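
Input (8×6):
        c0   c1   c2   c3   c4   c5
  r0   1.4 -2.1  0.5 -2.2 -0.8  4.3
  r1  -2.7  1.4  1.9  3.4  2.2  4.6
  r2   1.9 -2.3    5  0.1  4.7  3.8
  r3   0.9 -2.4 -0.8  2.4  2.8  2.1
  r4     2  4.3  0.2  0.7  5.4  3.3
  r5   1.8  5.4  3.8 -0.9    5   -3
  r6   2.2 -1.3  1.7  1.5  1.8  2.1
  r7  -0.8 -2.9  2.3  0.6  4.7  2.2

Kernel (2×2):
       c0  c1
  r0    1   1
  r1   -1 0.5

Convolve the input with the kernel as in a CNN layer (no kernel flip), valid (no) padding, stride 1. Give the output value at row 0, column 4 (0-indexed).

The receptive field on the input at this output position is [-0.8 4.3 / 2.2 4.6]. Elementwise product with the kernel and sum: -0.8·1 + 4.3·1 + 2.2·-1 + 4.6·0.5.

3.6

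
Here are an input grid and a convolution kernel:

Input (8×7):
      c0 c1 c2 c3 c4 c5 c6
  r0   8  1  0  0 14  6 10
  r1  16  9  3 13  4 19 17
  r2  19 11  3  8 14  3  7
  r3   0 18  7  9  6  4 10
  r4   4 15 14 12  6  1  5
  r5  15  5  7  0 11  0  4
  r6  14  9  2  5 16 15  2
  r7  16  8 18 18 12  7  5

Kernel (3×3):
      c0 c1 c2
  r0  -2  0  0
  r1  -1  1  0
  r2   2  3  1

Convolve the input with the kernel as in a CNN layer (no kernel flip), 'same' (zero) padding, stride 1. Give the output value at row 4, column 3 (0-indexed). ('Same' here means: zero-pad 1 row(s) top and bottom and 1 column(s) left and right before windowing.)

9

The receptive field on the zero-padded input at this output position is [7 9 6 / 14 12 6 / 7 0 11]. Elementwise product with the kernel and sum: 7·-2 + 14·-1 + 12·1 + 7·2 + 0·3 + 11·1.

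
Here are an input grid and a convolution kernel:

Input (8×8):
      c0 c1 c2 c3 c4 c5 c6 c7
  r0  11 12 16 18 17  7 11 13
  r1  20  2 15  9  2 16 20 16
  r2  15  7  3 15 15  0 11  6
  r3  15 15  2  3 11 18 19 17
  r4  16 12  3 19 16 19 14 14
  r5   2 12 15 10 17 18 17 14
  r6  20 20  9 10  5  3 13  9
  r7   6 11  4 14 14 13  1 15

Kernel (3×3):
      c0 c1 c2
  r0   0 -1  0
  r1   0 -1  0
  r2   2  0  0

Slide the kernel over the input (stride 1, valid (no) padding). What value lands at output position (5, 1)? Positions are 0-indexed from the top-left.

-2

The receptive field on the input at this output position is [12 15 10 / 20 9 10 / 11 4 14]. Elementwise product with the kernel and sum: 15·-1 + 9·-1 + 11·2.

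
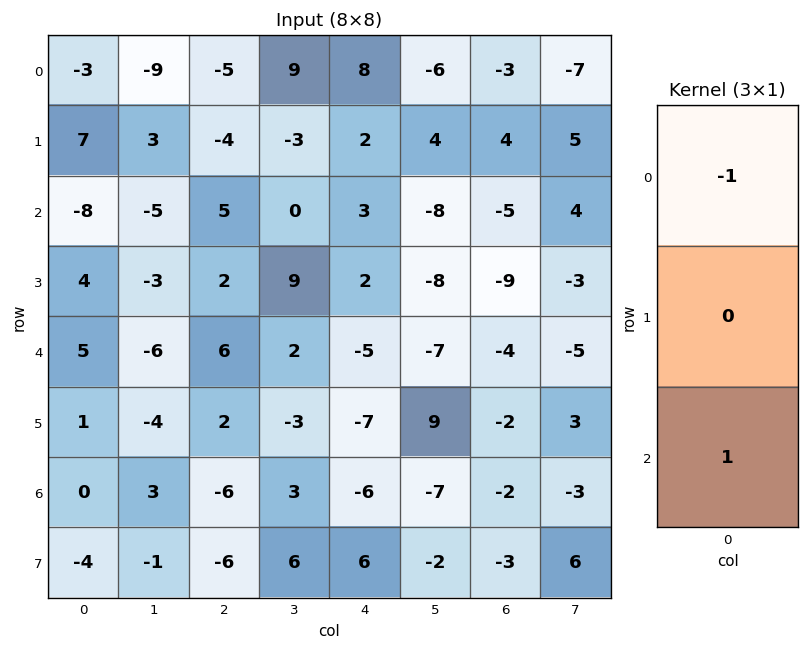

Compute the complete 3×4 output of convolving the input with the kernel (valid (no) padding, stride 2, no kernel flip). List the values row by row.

-5 10 -5 -2
13 1 -8 1
-5 -12 -1 2

Output[0,0]: The receptive field on the input at this output position is [-3 / 7 / -8]. Elementwise product with the kernel and sum: -3·-1 + -8·1.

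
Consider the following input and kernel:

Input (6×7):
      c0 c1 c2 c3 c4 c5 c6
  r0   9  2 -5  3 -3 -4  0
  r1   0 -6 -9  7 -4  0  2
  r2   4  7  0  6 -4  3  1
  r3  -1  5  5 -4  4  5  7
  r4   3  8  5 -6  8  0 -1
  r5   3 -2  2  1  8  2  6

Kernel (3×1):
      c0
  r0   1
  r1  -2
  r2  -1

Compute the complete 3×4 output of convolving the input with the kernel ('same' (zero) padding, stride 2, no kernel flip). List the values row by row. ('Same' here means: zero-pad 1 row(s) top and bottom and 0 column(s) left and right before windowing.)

-18 19 10 -2
-7 -14 0 -7
-10 -7 -20 3

Output[0,0]: The receptive field on the zero-padded input at this output position is [0 / 9 / 0]. Elementwise product with the kernel and sum: 0·1 + 9·-2 + 0·-1.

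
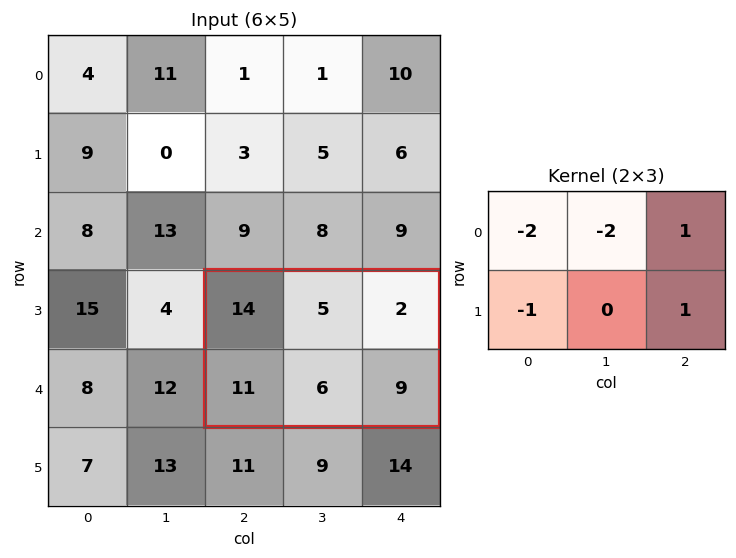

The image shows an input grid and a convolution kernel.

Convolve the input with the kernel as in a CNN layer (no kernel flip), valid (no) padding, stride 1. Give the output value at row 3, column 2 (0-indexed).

-38

The receptive field on the input at this output position is [14 5 2 / 11 6 9]. Elementwise product with the kernel and sum: 14·-2 + 5·-2 + 2·1 + 11·-1 + 9·1.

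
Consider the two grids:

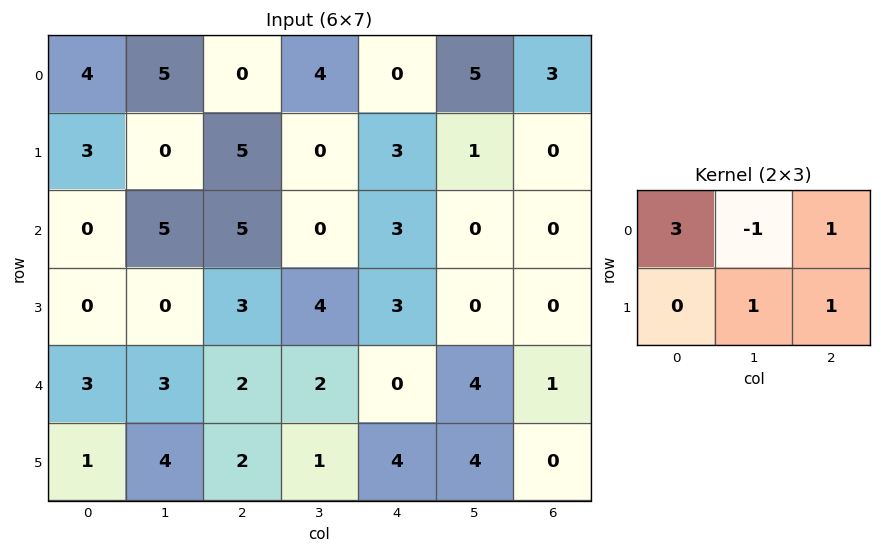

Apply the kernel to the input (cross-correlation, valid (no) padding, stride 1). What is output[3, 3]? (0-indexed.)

The receptive field on the input at this output position is [4 3 0 / 2 0 4]. Elementwise product with the kernel and sum: 4·3 + 3·-1 + 0·1 + 0·1 + 4·1.

13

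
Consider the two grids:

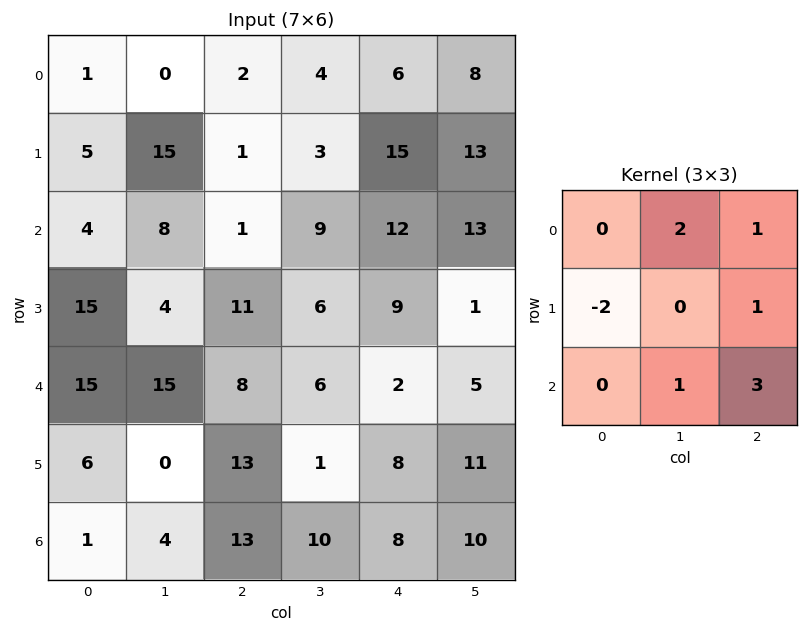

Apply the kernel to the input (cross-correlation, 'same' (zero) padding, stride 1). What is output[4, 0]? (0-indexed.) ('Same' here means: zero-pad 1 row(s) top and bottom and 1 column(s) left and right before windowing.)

55

The receptive field on the zero-padded input at this output position is [0 15 4 / 0 15 15 / 0 6 0]. Elementwise product with the kernel and sum: 15·2 + 4·1 + 0·-2 + 15·1 + 6·1 + 0·3.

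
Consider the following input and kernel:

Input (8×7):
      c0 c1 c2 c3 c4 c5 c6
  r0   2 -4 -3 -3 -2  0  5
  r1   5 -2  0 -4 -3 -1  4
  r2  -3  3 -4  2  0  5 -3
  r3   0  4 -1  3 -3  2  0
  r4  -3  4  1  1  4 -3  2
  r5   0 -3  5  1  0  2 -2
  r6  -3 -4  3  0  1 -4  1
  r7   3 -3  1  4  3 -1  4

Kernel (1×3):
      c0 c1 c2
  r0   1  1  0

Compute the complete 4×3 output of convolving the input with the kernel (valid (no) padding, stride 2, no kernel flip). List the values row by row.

Output[0,0]: The receptive field on the input at this output position is [2 -4 -3]. Elementwise product with the kernel and sum: 2·1 + -4·1.
Output[0,1]: The receptive field on the input at this output position is [-3 -3 -2]. Elementwise product with the kernel and sum: -3·1 + -3·1.

-2 -6 -2
0 -2 5
1 2 1
-7 3 -3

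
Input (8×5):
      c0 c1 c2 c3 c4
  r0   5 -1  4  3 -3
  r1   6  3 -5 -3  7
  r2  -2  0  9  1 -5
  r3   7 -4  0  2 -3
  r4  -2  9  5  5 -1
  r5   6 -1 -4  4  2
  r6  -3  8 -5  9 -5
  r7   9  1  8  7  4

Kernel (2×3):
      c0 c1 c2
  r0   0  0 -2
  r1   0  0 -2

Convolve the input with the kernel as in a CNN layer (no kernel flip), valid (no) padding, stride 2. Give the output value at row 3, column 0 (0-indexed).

The receptive field on the input at this output position is [-3 8 -5 / 9 1 8]. Elementwise product with the kernel and sum: -5·-2 + 8·-2.

-6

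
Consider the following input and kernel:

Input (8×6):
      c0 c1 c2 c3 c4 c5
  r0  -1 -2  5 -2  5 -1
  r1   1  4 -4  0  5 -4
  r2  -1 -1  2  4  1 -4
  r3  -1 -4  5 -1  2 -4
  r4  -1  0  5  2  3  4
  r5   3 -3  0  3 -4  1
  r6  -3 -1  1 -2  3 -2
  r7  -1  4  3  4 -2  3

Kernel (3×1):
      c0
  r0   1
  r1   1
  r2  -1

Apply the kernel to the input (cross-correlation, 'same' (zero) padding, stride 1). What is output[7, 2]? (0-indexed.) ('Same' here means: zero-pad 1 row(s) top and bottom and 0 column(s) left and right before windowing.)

The receptive field on the zero-padded input at this output position is [1 / 3 / 0]. Elementwise product with the kernel and sum: 1·1 + 3·1 + 0·-1.

4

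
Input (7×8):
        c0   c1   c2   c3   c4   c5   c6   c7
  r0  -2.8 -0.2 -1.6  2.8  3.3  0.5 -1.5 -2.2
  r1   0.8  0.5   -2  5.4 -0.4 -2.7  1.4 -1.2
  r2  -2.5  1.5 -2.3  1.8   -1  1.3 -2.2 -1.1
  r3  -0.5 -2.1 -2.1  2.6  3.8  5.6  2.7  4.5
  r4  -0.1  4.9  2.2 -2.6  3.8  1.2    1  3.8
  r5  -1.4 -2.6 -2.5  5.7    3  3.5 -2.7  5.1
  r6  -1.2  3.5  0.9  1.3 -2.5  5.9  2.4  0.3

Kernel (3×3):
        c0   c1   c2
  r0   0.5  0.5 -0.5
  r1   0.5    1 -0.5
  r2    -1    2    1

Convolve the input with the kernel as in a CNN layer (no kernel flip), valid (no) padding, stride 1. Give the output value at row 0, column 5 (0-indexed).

-5.55

The receptive field on the input at this output position is [0.5 -1.5 -2.2 / -2.7 1.4 -1.2 / 1.3 -2.2 -1.1]. Elementwise product with the kernel and sum: 0.5·0.5 + -1.5·0.5 + -2.2·-0.5 + -2.7·0.5 + 1.4·1 + -1.2·-0.5 + 1.3·-1 + -2.2·2 + -1.1·1.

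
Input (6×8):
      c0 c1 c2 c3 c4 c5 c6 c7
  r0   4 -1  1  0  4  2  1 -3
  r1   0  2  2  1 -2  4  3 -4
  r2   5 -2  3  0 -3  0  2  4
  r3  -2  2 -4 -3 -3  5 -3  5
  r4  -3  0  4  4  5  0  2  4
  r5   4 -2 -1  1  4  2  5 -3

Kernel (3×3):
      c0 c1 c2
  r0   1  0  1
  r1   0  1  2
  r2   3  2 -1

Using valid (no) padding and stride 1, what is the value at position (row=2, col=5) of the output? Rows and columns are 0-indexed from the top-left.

The receptive field on the input at this output position is [0 2 4 / 5 -3 5 / 0 2 4]. Elementwise product with the kernel and sum: 0·1 + 4·1 + -3·1 + 5·2 + 0·3 + 2·2 + 4·-1.

11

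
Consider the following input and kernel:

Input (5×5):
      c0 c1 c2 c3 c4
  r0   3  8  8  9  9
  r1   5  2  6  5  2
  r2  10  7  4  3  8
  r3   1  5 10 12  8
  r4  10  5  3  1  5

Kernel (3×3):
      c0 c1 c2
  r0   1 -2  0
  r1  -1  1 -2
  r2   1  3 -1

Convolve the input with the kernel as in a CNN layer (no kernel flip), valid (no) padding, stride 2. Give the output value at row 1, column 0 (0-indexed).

2

The receptive field on the input at this output position is [10 7 4 / 1 5 10 / 10 5 3]. Elementwise product with the kernel and sum: 10·1 + 7·-2 + 1·-1 + 5·1 + 10·-2 + 10·1 + 5·3 + 3·-1.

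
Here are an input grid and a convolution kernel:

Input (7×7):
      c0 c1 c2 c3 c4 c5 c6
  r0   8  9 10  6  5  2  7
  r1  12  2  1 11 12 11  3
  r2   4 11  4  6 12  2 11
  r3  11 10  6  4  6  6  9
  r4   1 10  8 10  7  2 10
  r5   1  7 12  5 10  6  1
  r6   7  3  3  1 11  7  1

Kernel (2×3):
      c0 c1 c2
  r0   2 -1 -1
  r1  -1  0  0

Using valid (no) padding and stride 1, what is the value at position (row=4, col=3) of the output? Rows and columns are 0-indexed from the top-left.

6

The receptive field on the input at this output position is [10 7 2 / 5 10 6]. Elementwise product with the kernel and sum: 10·2 + 7·-1 + 2·-1 + 5·-1.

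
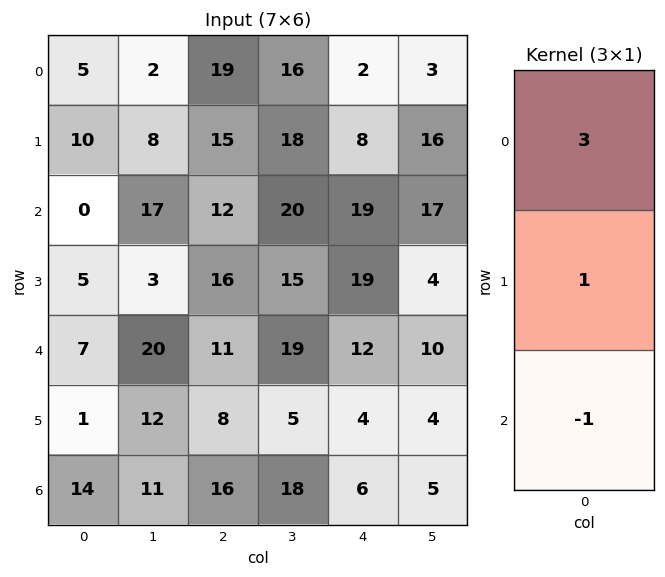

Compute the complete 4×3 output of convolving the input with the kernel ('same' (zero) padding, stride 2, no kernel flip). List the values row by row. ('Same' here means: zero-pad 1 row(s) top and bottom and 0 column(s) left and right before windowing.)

Output[0,0]: The receptive field on the zero-padded input at this output position is [0 / 5 / 10]. Elementwise product with the kernel and sum: 0·3 + 5·1 + 10·-1.
Output[0,1]: The receptive field on the zero-padded input at this output position is [0 / 19 / 15]. Elementwise product with the kernel and sum: 0·3 + 19·1 + 15·-1.

-5 4 -6
25 41 24
21 51 65
17 40 18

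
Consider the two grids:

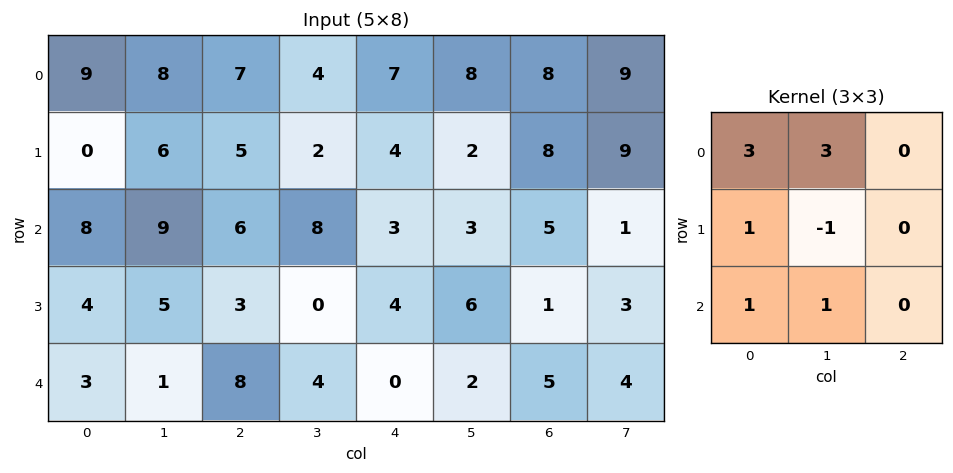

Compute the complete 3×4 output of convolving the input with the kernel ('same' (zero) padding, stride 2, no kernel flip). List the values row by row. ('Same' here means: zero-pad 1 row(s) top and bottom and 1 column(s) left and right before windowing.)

Output[0,0]: The receptive field on the zero-padded input at this output position is [0 0 0 / 0 9 8 / 0 0 6]. Elementwise product with the kernel and sum: 0·3 + 0·3 + 0·1 + 9·-1 + 0·1 + 0·1.

-9 12 3 10
-4 44 27 35
9 17 16 18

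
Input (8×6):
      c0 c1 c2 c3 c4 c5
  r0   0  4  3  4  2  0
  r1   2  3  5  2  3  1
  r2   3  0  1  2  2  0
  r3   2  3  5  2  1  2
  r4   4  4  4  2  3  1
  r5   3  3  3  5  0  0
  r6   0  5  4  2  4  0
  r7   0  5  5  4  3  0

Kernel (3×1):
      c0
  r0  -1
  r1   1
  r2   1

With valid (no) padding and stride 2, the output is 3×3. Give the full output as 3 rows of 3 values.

5 3 3
3 8 2
-1 3 1

Output[0,0]: The receptive field on the input at this output position is [0 / 2 / 3]. Elementwise product with the kernel and sum: 0·-1 + 2·1 + 3·1.
Output[0,1]: The receptive field on the input at this output position is [3 / 5 / 1]. Elementwise product with the kernel and sum: 3·-1 + 5·1 + 1·1.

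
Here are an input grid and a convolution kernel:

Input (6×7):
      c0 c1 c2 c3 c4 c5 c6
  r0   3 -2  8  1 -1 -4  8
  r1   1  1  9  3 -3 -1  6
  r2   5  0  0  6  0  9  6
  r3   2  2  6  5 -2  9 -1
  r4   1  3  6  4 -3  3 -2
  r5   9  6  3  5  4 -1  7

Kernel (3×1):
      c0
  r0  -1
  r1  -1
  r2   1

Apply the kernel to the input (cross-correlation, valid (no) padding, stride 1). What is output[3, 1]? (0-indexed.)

The receptive field on the input at this output position is [2 / 3 / 6]. Elementwise product with the kernel and sum: 2·-1 + 3·-1 + 6·1.

1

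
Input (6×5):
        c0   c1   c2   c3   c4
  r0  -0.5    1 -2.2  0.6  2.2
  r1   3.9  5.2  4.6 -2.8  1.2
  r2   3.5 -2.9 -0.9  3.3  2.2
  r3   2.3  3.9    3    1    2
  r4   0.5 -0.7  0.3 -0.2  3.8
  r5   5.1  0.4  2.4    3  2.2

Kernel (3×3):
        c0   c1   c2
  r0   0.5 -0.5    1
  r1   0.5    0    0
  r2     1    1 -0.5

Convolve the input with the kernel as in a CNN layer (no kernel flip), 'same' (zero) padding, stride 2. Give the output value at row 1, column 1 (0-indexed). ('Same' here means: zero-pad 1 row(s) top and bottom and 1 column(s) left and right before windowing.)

2.45

The receptive field on the zero-padded input at this output position is [5.2 4.6 -2.8 / -2.9 -0.9 3.3 / 3.9 3 1]. Elementwise product with the kernel and sum: 5.2·0.5 + 4.6·-0.5 + -2.8·1 + -2.9·0.5 + 3.9·1 + 3·1 + 1·-0.5.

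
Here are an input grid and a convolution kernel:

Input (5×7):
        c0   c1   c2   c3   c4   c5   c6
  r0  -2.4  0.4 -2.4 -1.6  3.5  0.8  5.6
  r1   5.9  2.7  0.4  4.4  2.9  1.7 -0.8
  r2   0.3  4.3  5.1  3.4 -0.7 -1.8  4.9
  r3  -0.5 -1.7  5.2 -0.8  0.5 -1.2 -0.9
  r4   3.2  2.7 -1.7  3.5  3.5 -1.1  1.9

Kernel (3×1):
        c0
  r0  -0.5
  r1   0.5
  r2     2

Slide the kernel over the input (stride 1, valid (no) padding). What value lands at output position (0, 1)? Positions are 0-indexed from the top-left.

The receptive field on the input at this output position is [0.4 / 2.7 / 4.3]. Elementwise product with the kernel and sum: 0.4·-0.5 + 2.7·0.5 + 4.3·2.

9.75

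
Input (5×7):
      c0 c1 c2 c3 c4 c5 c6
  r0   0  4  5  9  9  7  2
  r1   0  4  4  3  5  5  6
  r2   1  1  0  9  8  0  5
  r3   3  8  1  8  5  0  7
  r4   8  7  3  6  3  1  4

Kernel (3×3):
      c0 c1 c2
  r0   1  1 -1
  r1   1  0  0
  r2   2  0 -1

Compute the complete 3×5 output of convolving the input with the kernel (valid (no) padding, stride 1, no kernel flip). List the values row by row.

1 -3 1 32 30
6 14 -1 28 15
18 8 5 36 10

Output[0,0]: The receptive field on the input at this output position is [0 4 5 / 0 4 4 / 1 1 0]. Elementwise product with the kernel and sum: 0·1 + 4·1 + 5·-1 + 0·1 + 1·2 + 0·-1.
Output[0,1]: The receptive field on the input at this output position is [4 5 9 / 4 4 3 / 1 0 9]. Elementwise product with the kernel and sum: 4·1 + 5·1 + 9·-1 + 4·1 + 1·2 + 9·-1.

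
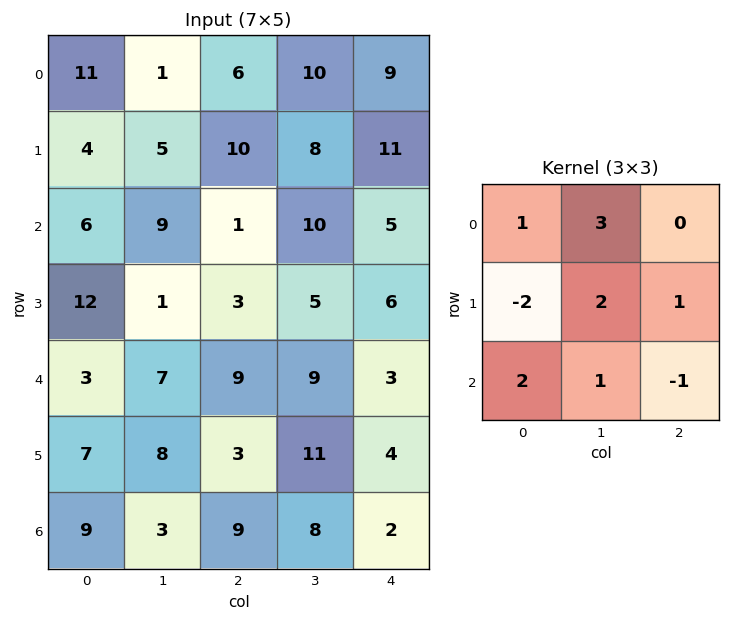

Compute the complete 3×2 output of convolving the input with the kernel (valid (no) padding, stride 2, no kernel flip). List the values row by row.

Output[0,0]: The receptive field on the input at this output position is [11 1 6 / 4 5 10 / 6 9 1]. Elementwise product with the kernel and sum: 11·1 + 1·3 + 4·-2 + 5·2 + 10·1 + 6·2 + 9·1 + 1·-1.

46 50
18 65
41 80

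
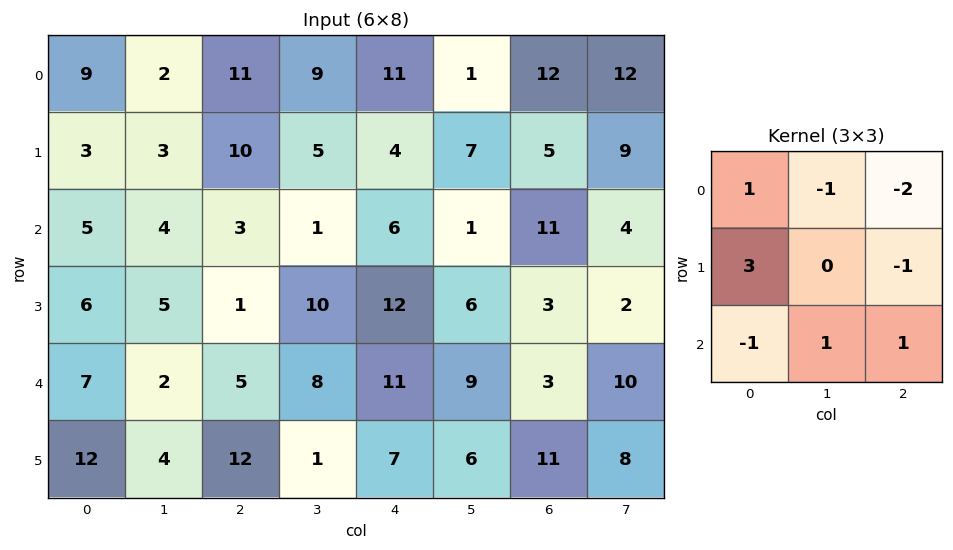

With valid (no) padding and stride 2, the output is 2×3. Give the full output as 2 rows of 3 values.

-14 10 -1
12 -5 17

Output[0,0]: The receptive field on the input at this output position is [9 2 11 / 3 3 10 / 5 4 3]. Elementwise product with the kernel and sum: 9·1 + 2·-1 + 11·-2 + 3·3 + 10·-1 + 5·-1 + 4·1 + 3·1.
Output[0,1]: The receptive field on the input at this output position is [11 9 11 / 10 5 4 / 3 1 6]. Elementwise product with the kernel and sum: 11·1 + 9·-1 + 11·-2 + 10·3 + 4·-1 + 3·-1 + 1·1 + 6·1.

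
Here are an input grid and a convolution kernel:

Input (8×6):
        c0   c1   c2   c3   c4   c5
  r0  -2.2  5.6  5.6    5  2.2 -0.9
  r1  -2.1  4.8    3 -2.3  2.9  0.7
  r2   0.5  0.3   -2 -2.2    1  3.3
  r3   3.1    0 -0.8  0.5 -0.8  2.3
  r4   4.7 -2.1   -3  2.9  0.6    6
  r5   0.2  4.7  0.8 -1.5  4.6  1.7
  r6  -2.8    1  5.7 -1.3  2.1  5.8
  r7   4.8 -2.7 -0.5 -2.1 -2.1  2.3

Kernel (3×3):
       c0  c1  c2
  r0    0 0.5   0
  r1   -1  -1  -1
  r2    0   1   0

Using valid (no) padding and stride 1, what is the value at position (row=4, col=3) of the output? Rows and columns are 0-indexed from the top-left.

The receptive field on the input at this output position is [2.9 0.6 6 / -1.5 4.6 1.7 / -1.3 2.1 5.8]. Elementwise product with the kernel and sum: 0.6·0.5 + -1.5·-1 + 4.6·-1 + 1.7·-1 + 2.1·1.

-2.4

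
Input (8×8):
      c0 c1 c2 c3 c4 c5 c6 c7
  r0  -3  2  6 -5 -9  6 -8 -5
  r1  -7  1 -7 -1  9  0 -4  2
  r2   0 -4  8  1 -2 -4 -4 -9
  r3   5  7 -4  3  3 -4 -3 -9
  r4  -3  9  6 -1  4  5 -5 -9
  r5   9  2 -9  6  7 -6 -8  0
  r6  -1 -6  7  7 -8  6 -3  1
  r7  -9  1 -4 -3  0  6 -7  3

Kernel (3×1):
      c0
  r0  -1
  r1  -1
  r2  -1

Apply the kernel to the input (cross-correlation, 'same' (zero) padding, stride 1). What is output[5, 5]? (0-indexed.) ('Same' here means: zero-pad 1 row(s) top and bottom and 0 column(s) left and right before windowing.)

-5

The receptive field on the zero-padded input at this output position is [5 / -6 / 6]. Elementwise product with the kernel and sum: 5·-1 + -6·-1 + 6·-1.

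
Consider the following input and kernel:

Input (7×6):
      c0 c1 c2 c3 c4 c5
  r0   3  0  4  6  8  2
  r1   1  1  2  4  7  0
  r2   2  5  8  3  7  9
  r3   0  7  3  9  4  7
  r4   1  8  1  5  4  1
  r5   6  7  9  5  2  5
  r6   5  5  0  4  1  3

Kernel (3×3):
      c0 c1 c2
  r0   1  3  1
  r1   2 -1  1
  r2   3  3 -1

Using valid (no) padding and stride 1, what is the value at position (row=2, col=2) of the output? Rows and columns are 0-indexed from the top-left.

The receptive field on the input at this output position is [8 3 7 / 3 9 4 / 1 5 4]. Elementwise product with the kernel and sum: 8·1 + 3·3 + 7·1 + 3·2 + 9·-1 + 4·1 + 1·3 + 5·3 + 4·-1.

39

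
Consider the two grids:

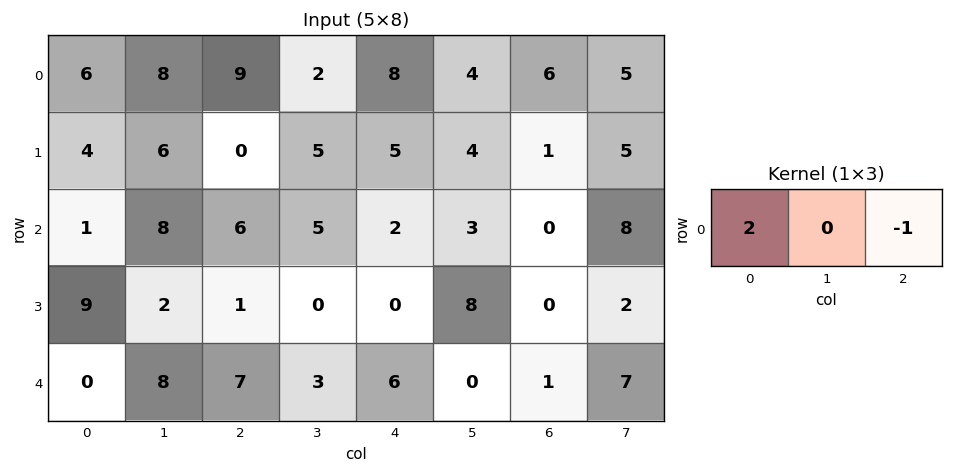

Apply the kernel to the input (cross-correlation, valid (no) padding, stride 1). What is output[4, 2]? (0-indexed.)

The receptive field on the input at this output position is [7 3 6]. Elementwise product with the kernel and sum: 7·2 + 6·-1.

8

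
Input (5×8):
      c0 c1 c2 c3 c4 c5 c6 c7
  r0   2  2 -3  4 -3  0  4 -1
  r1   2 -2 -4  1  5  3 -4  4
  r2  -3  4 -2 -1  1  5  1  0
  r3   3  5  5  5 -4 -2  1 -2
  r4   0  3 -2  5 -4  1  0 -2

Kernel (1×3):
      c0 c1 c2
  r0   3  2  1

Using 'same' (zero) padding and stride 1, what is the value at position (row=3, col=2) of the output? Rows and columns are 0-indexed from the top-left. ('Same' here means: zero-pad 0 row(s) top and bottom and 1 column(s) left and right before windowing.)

30

The receptive field on the zero-padded input at this output position is [5 5 5]. Elementwise product with the kernel and sum: 5·3 + 5·2 + 5·1.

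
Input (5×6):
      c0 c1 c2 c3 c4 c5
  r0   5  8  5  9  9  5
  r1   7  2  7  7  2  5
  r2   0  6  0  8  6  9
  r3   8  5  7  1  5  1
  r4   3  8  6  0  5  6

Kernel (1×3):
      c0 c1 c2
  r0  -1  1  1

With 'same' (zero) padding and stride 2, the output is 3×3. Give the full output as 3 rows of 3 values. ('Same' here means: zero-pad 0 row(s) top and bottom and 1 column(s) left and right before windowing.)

13 6 5
6 2 7
11 -2 11

Output[0,0]: The receptive field on the zero-padded input at this output position is [0 5 8]. Elementwise product with the kernel and sum: 0·-1 + 5·1 + 8·1.
Output[0,1]: The receptive field on the zero-padded input at this output position is [8 5 9]. Elementwise product with the kernel and sum: 8·-1 + 5·1 + 9·1.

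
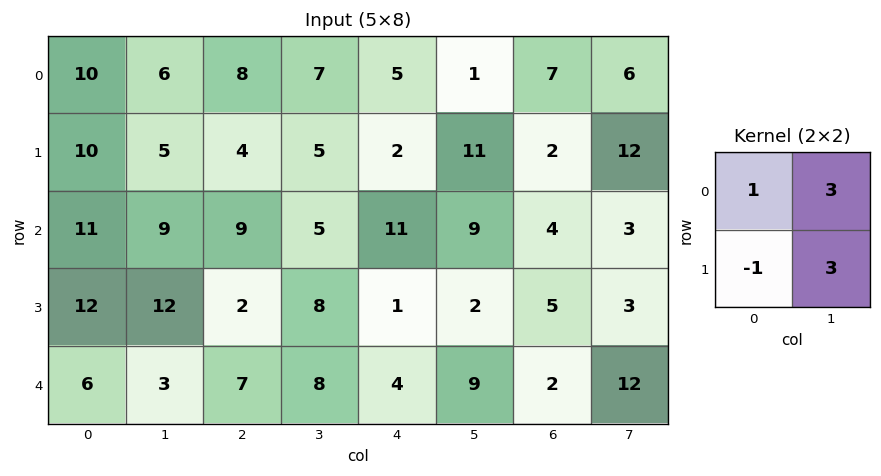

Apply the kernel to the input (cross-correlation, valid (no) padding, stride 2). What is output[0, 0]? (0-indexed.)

The receptive field on the input at this output position is [10 6 / 10 5]. Elementwise product with the kernel and sum: 10·1 + 6·3 + 10·-1 + 5·3.

33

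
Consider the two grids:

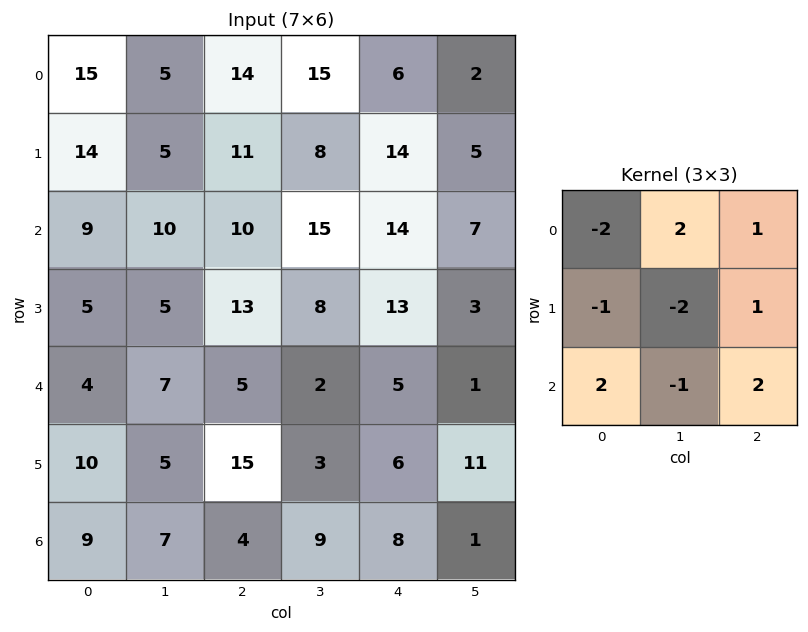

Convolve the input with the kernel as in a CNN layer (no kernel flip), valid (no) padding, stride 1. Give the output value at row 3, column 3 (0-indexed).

24

The receptive field on the input at this output position is [8 13 3 / 2 5 1 / 3 6 11]. Elementwise product with the kernel and sum: 8·-2 + 13·2 + 3·1 + 2·-1 + 5·-2 + 1·1 + 3·2 + 6·-1 + 11·2.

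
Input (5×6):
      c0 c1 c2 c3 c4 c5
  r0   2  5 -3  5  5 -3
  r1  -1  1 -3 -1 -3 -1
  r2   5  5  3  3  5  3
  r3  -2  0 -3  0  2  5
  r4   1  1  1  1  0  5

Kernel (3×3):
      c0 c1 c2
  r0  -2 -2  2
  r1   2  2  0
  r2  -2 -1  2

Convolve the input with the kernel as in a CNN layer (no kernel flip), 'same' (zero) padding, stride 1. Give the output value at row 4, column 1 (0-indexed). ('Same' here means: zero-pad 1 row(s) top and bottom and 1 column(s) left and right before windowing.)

2

The receptive field on the zero-padded input at this output position is [-2 0 -3 / 1 1 1 / 0 0 0]. Elementwise product with the kernel and sum: -2·-2 + 0·-2 + -3·2 + 1·2 + 1·2 + 0·-2 + 0·-1 + 0·2.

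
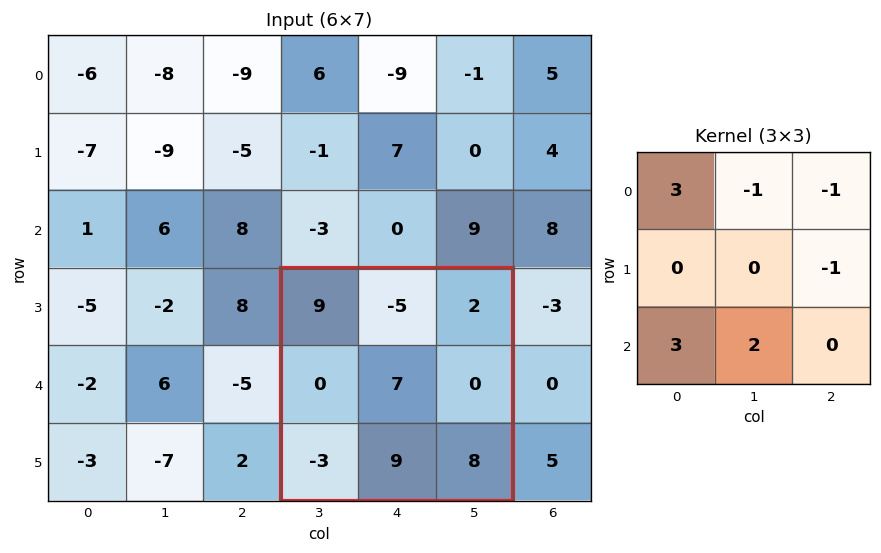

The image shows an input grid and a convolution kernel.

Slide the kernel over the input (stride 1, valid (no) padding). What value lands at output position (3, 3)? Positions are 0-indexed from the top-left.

39

The receptive field on the input at this output position is [9 -5 2 / 0 7 0 / -3 9 8]. Elementwise product with the kernel and sum: 9·3 + -5·-1 + 2·-1 + 0·-1 + -3·3 + 9·2.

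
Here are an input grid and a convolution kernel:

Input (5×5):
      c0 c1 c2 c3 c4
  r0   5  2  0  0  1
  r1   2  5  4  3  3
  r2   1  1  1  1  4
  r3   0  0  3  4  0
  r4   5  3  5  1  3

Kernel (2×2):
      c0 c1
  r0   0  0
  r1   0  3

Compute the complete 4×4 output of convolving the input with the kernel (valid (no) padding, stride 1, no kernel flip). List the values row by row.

Output[0,0]: The receptive field on the input at this output position is [5 2 / 2 5]. Elementwise product with the kernel and sum: 5·3.

15 12 9 9
3 3 3 12
0 9 12 0
9 15 3 9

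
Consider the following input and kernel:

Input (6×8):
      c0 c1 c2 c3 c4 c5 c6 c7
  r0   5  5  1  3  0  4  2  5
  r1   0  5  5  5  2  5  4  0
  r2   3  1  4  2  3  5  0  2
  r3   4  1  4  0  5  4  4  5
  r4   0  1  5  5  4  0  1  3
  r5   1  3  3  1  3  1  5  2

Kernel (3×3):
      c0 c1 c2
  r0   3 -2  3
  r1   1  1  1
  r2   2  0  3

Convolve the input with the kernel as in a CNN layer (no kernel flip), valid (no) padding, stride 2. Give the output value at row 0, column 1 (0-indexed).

The receptive field on the input at this output position is [1 3 0 / 5 5 2 / 4 2 3]. Elementwise product with the kernel and sum: 1·3 + 3·-2 + 0·3 + 5·1 + 5·1 + 2·1 + 4·2 + 3·3.

26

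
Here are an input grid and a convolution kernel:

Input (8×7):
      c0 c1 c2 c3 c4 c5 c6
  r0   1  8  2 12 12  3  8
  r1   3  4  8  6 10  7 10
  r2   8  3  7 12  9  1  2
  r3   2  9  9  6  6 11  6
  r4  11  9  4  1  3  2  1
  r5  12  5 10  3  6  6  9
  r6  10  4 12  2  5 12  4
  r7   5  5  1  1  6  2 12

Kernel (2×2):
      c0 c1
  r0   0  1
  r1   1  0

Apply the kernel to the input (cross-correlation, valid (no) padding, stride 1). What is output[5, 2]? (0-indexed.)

15

The receptive field on the input at this output position is [10 3 / 12 2]. Elementwise product with the kernel and sum: 3·1 + 12·1.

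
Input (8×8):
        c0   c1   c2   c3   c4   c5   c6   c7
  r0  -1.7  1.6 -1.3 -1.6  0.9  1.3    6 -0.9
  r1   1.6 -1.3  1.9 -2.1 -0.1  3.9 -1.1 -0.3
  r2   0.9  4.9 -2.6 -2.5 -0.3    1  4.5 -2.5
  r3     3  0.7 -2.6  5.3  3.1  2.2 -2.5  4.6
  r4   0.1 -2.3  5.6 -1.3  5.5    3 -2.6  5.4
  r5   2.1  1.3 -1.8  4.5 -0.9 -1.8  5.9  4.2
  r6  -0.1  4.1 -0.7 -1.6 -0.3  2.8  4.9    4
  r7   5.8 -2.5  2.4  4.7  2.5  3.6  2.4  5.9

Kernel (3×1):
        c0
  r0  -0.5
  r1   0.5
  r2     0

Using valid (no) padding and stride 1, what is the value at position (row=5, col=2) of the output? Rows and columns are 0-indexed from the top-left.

0.55

The receptive field on the input at this output position is [-1.8 / -0.7 / 2.4]. Elementwise product with the kernel and sum: -1.8·-0.5 + -0.7·0.5.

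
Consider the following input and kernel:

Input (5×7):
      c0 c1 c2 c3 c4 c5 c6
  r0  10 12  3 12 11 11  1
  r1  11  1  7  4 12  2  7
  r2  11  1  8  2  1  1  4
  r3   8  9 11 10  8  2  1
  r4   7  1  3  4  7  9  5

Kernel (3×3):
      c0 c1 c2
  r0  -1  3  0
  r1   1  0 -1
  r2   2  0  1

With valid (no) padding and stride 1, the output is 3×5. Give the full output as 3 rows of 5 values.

Output[0,0]: The receptive field on the input at this output position is [10 12 3 / 11 1 7 / 11 1 8]. Elementwise product with the kernel and sum: 10·-1 + 12·3 + 11·1 + 7·-1 + 11·2 + 8·1.
Output[0,1]: The receptive field on the input at this output position is [12 3 12 / 1 7 4 / 1 8 2]. Elementwise product with the kernel and sum: 12·-1 + 3·3 + 1·1 + 4·-1 + 1·2 + 2·1.

60 -2 45 28 33
22 47 42 55 8
6 28 14 26 28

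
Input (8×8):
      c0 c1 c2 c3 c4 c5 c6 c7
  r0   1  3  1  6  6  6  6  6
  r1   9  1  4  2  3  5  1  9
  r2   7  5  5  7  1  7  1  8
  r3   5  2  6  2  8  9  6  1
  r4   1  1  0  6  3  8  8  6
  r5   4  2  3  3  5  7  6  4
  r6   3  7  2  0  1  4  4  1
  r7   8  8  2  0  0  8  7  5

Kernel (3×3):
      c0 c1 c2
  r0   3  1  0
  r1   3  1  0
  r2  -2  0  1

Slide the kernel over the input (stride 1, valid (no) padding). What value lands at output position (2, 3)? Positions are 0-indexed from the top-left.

32

The receptive field on the input at this output position is [7 1 7 / 2 8 9 / 6 3 8]. Elementwise product with the kernel and sum: 7·3 + 1·1 + 2·3 + 8·1 + 6·-2 + 8·1.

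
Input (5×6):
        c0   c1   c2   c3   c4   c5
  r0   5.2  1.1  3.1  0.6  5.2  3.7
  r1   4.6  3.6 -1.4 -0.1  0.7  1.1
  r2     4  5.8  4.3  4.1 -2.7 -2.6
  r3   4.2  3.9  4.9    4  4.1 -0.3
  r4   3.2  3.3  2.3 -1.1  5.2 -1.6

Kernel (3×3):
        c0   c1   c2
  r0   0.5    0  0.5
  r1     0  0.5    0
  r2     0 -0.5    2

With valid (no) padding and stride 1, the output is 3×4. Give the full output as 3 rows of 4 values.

Output[0,0]: The receptive field on the input at this output position is [5.2 1.1 3.1 / 4.6 3.6 -1.4 / 4 5.8 4.3]. Elementwise product with the kernel and sum: 5.2·0.5 + 3.1·0.5 + 3.6·0.5 + 5.8·-0.5 + 4.3·2.
Output[0,1]: The receptive field on the input at this output position is [1.1 3.1 0.6 / 3.6 -1.4 -0.1 / 5.8 4.3 4.1]. Elementwise product with the kernel and sum: 1.1·0.5 + 0.6·0.5 + -1.4·0.5 + 4.3·-0.5 + 4.1·2.

11.65 6.2 -3.35 -1.35
12.35 9.45 7.9 -3.5
9.05 4.05 13.75 -3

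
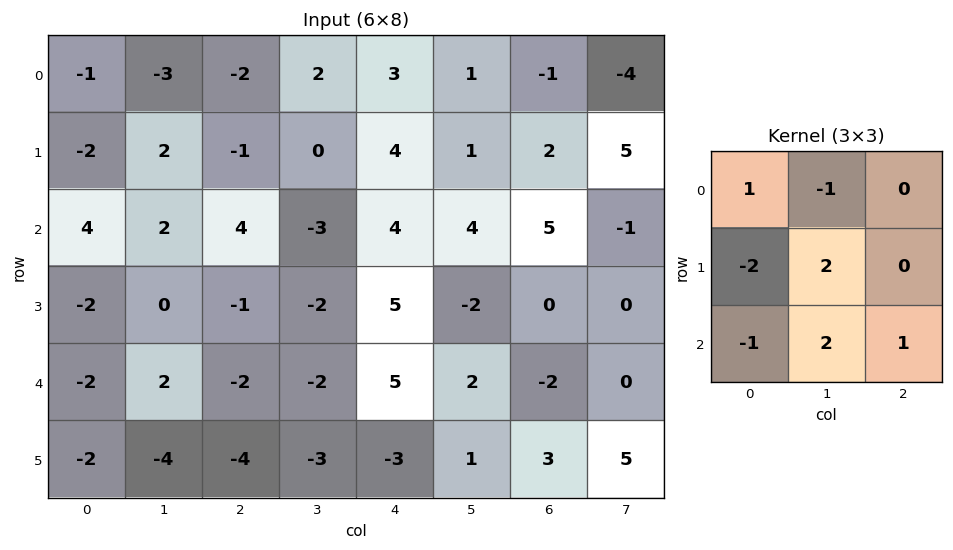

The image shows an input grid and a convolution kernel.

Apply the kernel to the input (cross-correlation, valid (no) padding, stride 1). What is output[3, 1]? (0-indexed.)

The receptive field on the input at this output position is [0 -1 -2 / 2 -2 -2 / -4 -4 -3]. Elementwise product with the kernel and sum: 0·1 + -1·-1 + 2·-2 + -2·2 + -4·-1 + -4·2 + -3·1.

-14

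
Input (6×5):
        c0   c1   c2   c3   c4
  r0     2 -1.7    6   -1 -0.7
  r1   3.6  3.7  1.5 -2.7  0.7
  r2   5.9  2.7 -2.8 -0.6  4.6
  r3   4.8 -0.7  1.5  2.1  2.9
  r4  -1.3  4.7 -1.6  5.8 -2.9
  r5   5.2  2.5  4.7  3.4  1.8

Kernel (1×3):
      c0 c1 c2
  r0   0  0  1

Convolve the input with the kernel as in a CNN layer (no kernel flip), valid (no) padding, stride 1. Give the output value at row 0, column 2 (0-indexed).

The receptive field on the input at this output position is [6 -1 -0.7]. Elementwise product with the kernel and sum: -0.7·1.

-0.7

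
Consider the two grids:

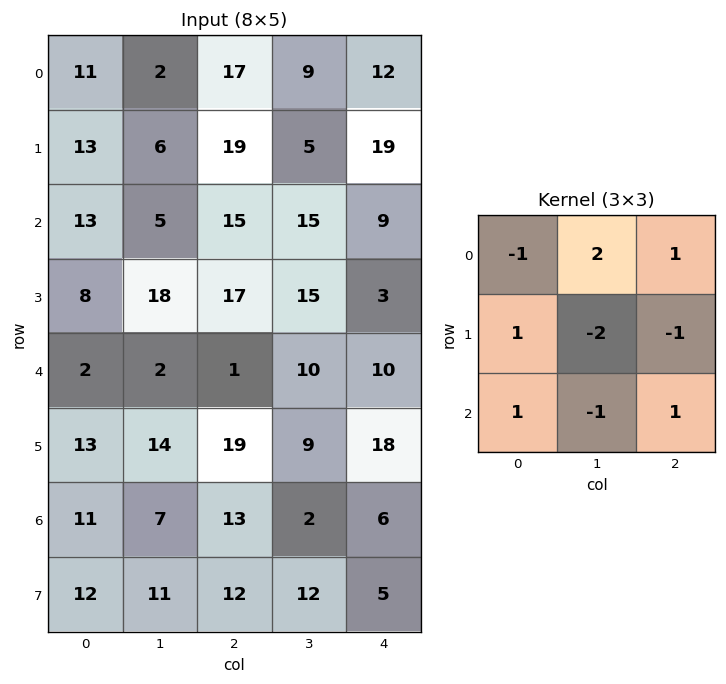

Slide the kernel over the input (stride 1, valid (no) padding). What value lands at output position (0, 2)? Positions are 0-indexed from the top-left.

12

The receptive field on the input at this output position is [17 9 12 / 19 5 19 / 15 15 9]. Elementwise product with the kernel and sum: 17·-1 + 9·2 + 12·1 + 19·1 + 5·-2 + 19·-1 + 15·1 + 15·-1 + 9·1.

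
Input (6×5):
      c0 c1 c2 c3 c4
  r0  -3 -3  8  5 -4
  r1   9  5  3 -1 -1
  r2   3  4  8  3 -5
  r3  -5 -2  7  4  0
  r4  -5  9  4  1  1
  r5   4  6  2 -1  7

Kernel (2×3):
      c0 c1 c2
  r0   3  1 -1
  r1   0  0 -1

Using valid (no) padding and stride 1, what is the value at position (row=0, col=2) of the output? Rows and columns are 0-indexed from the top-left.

34

The receptive field on the input at this output position is [8 5 -4 / 3 -1 -1]. Elementwise product with the kernel and sum: 8·3 + 5·1 + -4·-1 + -1·-1.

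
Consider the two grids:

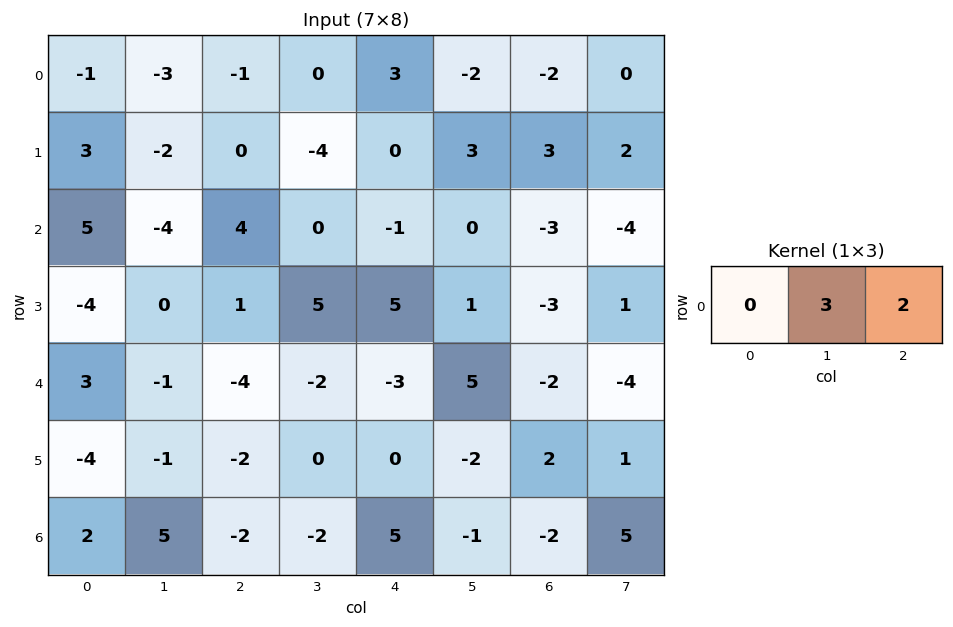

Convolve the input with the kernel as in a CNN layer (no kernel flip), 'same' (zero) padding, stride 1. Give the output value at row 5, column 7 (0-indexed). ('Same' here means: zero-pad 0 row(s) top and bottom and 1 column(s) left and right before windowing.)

3

The receptive field on the zero-padded input at this output position is [2 1 0]. Elementwise product with the kernel and sum: 1·3 + 0·2.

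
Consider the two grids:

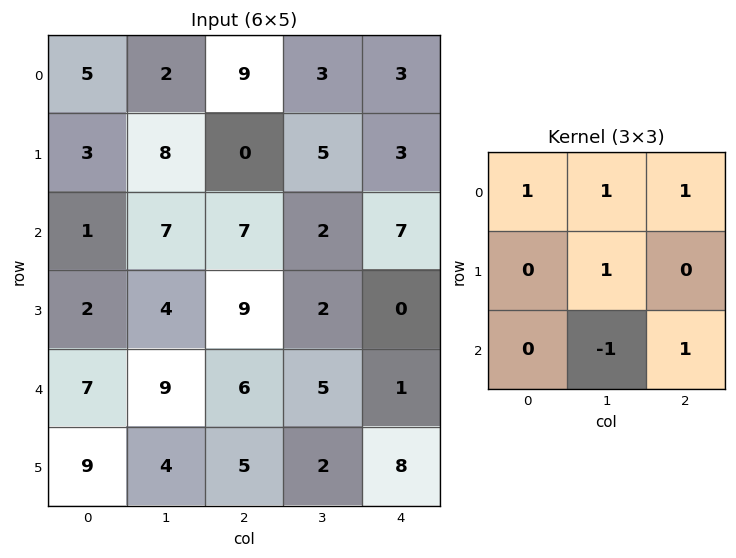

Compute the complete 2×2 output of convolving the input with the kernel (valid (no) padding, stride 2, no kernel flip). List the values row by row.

Output[0,0]: The receptive field on the input at this output position is [5 2 9 / 3 8 0 / 1 7 7]. Elementwise product with the kernel and sum: 5·1 + 2·1 + 9·1 + 8·1 + 7·-1 + 7·1.

24 25
16 14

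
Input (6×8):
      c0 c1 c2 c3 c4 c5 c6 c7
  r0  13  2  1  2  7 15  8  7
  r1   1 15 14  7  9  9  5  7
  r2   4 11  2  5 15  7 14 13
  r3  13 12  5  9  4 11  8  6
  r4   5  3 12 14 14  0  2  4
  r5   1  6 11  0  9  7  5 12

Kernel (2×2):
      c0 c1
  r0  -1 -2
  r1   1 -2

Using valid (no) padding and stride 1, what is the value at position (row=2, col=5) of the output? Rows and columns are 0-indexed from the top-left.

The receptive field on the input at this output position is [7 14 / 11 8]. Elementwise product with the kernel and sum: 7·-1 + 14·-2 + 11·1 + 8·-2.

-40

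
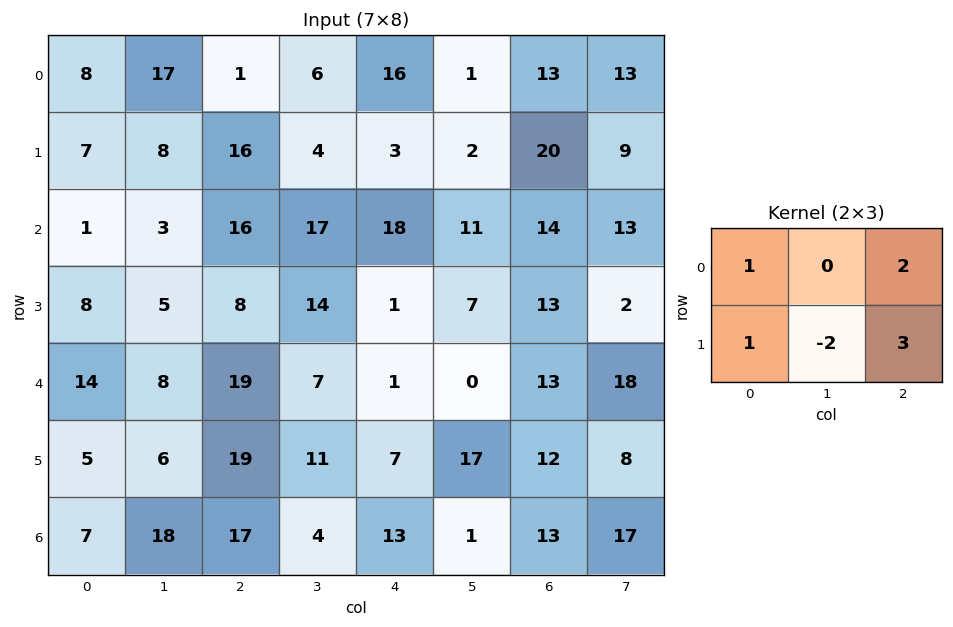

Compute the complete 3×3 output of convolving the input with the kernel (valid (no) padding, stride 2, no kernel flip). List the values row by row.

49 50 101
55 35 72
102 39 36

Output[0,0]: The receptive field on the input at this output position is [8 17 1 / 7 8 16]. Elementwise product with the kernel and sum: 8·1 + 1·2 + 7·1 + 8·-2 + 16·3.
Output[0,1]: The receptive field on the input at this output position is [1 6 16 / 16 4 3]. Elementwise product with the kernel and sum: 1·1 + 16·2 + 16·1 + 4·-2 + 3·3.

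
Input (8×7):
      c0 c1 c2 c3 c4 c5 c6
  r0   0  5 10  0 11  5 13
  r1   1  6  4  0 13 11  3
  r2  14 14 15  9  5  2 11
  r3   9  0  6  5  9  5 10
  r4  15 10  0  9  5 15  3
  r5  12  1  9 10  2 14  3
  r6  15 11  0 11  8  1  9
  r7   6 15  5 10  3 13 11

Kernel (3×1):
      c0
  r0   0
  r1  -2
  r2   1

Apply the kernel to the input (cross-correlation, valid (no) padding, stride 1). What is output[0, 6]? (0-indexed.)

The receptive field on the input at this output position is [13 / 3 / 11]. Elementwise product with the kernel and sum: 3·-2 + 11·1.

5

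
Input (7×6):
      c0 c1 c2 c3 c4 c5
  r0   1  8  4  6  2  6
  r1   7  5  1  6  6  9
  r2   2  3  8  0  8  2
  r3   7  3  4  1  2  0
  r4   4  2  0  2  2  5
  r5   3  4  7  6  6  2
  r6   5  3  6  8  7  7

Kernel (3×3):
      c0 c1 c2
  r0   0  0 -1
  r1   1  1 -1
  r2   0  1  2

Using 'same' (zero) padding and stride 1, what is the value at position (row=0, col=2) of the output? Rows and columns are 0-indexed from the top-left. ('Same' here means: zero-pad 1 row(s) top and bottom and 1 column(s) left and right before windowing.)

19

The receptive field on the zero-padded input at this output position is [0 0 0 / 8 4 6 / 5 1 6]. Elementwise product with the kernel and sum: 0·-1 + 8·1 + 4·1 + 6·-1 + 1·1 + 6·2.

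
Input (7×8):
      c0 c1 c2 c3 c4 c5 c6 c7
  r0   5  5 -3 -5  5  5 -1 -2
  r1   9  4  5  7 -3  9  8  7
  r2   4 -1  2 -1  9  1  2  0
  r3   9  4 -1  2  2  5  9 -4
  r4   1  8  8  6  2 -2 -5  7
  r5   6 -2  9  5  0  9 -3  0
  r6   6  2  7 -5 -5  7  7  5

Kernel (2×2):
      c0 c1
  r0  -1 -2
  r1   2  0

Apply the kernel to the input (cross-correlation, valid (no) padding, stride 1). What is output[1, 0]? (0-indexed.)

-9

The receptive field on the input at this output position is [9 4 / 4 -1]. Elementwise product with the kernel and sum: 9·-1 + 4·-2 + 4·2.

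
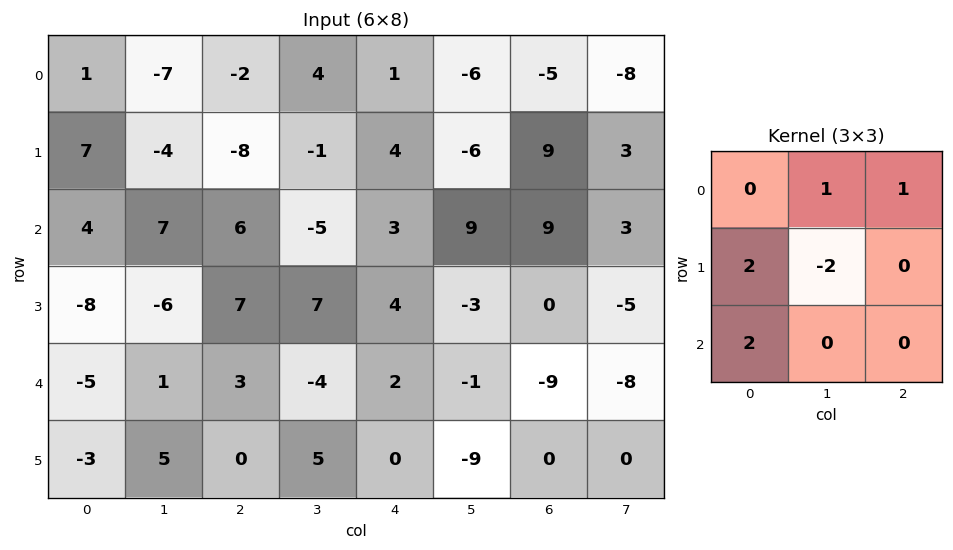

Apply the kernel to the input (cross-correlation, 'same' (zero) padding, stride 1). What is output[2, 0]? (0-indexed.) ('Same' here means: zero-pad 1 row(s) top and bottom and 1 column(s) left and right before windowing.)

The receptive field on the zero-padded input at this output position is [0 7 -4 / 0 4 7 / 0 -8 -6]. Elementwise product with the kernel and sum: 7·1 + -4·1 + 0·2 + 4·-2 + 0·2.

-5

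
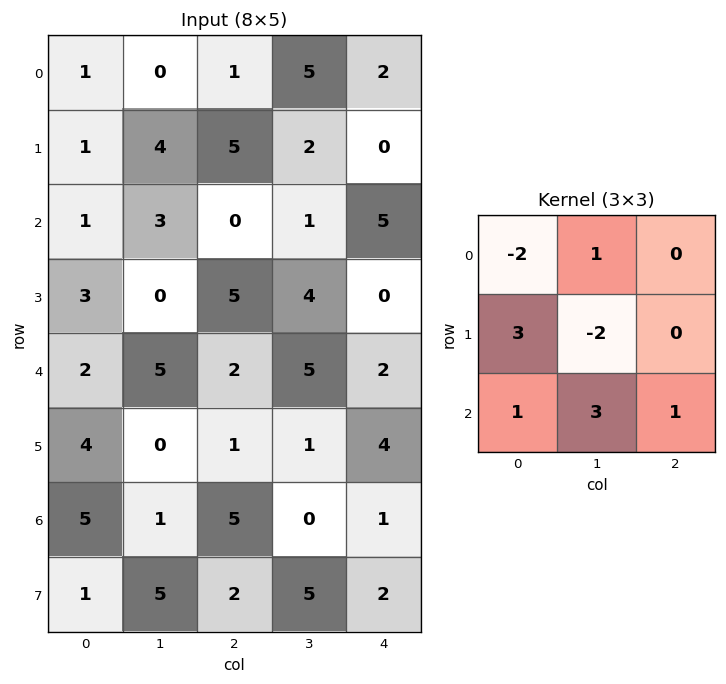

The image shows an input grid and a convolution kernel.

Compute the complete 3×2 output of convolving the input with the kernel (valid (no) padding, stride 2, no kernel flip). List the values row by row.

3 22
29 27
26 8

Output[0,0]: The receptive field on the input at this output position is [1 0 1 / 1 4 5 / 1 3 0]. Elementwise product with the kernel and sum: 1·-2 + 0·1 + 1·3 + 4·-2 + 1·1 + 3·3 + 0·1.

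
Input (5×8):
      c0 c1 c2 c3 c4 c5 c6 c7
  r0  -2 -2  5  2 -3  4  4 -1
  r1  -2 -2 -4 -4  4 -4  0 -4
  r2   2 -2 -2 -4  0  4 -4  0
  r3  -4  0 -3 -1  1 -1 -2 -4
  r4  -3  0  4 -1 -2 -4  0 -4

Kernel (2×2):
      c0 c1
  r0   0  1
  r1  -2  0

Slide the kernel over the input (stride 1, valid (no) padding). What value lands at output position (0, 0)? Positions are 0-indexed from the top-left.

The receptive field on the input at this output position is [-2 -2 / -2 -2]. Elementwise product with the kernel and sum: -2·1 + -2·-2.

2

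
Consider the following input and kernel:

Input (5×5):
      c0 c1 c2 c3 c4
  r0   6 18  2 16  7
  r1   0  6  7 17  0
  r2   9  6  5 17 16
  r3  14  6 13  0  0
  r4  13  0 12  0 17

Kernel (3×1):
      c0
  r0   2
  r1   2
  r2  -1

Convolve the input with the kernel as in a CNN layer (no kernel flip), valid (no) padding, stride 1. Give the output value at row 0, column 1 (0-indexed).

42

The receptive field on the input at this output position is [18 / 6 / 6]. Elementwise product with the kernel and sum: 18·2 + 6·2 + 6·-1.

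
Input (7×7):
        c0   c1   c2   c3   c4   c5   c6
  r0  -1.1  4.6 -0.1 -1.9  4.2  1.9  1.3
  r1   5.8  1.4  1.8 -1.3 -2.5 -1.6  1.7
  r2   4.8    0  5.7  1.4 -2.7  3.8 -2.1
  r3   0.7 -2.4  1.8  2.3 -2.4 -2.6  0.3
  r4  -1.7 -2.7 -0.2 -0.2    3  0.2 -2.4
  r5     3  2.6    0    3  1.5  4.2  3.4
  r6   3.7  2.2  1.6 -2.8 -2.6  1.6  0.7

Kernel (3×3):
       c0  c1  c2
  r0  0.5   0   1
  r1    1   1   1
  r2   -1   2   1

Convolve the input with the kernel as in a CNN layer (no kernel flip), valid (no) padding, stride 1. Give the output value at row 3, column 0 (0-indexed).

-0.25

The receptive field on the input at this output position is [0.7 -2.4 1.8 / -1.7 -2.7 -0.2 / 3 2.6 0]. Elementwise product with the kernel and sum: 0.7·0.5 + 1.8·1 + -1.7·1 + -2.7·1 + -0.2·1 + 3·-1 + 2.6·2 + 0·1.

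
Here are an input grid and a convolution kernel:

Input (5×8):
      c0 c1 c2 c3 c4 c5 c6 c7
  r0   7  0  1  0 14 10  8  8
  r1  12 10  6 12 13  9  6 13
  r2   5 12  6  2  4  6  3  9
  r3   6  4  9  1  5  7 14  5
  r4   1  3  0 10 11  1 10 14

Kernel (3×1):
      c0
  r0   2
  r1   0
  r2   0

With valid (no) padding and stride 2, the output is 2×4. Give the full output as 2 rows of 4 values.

14 2 28 16
10 12 8 6

Output[0,0]: The receptive field on the input at this output position is [7 / 12 / 5]. Elementwise product with the kernel and sum: 7·2.
Output[0,1]: The receptive field on the input at this output position is [1 / 6 / 6]. Elementwise product with the kernel and sum: 1·2.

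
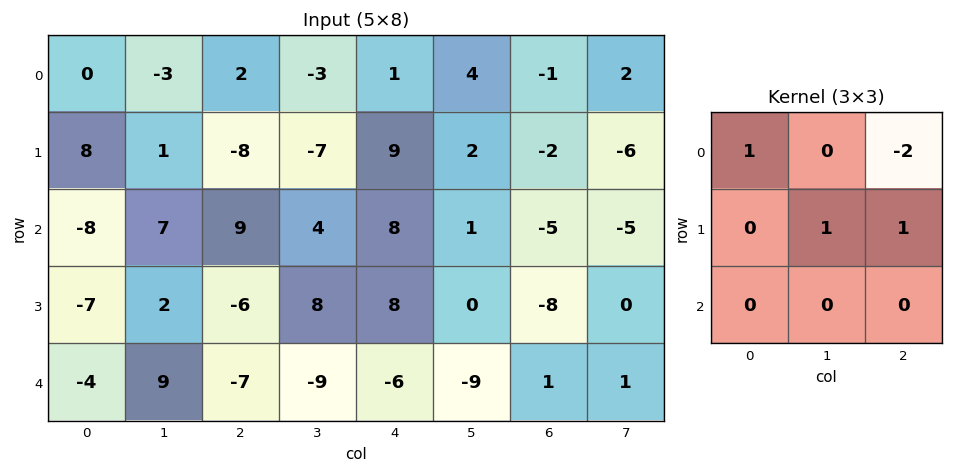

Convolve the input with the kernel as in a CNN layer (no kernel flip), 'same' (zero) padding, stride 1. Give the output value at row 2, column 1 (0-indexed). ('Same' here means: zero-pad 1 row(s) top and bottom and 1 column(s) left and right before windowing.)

40

The receptive field on the zero-padded input at this output position is [8 1 -8 / -8 7 9 / -7 2 -6]. Elementwise product with the kernel and sum: 8·1 + -8·-2 + 7·1 + 9·1.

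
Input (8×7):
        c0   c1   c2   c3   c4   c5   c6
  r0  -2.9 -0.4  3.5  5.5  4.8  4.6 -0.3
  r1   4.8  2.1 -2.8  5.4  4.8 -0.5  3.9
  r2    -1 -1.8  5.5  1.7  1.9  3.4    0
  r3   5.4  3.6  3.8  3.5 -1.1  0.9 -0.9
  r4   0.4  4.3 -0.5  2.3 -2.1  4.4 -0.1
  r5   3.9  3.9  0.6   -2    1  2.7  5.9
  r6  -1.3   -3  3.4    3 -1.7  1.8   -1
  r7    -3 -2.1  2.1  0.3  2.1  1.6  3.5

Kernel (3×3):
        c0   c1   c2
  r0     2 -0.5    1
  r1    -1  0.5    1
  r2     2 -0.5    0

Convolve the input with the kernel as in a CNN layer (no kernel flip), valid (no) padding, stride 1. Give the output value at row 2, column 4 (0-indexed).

The receptive field on the input at this output position is [1.9 3.4 0 / -1.1 0.9 -0.9 / -2.1 4.4 -0.1]. Elementwise product with the kernel and sum: 1.9·2 + 3.4·-0.5 + 0·1 + -1.1·-1 + 0.9·0.5 + -0.9·1 + -2.1·2 + 4.4·-0.5.

-3.65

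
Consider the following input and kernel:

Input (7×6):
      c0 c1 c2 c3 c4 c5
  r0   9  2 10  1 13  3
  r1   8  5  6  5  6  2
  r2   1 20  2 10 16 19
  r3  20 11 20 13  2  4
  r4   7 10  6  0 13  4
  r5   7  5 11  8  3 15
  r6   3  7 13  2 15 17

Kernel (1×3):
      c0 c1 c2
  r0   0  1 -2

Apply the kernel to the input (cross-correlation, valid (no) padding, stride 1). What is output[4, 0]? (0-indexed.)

-2

The receptive field on the input at this output position is [7 10 6]. Elementwise product with the kernel and sum: 10·1 + 6·-2.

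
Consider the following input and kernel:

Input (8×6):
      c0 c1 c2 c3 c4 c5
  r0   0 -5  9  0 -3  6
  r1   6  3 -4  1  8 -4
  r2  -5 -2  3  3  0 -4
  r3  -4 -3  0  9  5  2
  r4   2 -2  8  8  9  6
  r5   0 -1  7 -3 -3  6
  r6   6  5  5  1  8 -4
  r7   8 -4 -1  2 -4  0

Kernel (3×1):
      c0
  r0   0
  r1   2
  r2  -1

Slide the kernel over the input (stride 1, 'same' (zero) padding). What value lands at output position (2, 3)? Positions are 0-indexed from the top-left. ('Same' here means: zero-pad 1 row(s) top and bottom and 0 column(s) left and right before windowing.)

-3

The receptive field on the zero-padded input at this output position is [1 / 3 / 9]. Elementwise product with the kernel and sum: 3·2 + 9·-1.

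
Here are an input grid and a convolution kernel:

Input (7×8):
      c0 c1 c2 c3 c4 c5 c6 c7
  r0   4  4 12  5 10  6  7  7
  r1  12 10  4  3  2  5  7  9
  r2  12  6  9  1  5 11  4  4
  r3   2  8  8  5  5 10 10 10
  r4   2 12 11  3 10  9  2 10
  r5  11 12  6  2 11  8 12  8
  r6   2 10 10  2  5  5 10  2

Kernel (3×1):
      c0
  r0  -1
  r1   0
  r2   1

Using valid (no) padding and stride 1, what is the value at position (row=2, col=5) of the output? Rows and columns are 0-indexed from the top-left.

-2

The receptive field on the input at this output position is [11 / 10 / 9]. Elementwise product with the kernel and sum: 11·-1 + 9·1.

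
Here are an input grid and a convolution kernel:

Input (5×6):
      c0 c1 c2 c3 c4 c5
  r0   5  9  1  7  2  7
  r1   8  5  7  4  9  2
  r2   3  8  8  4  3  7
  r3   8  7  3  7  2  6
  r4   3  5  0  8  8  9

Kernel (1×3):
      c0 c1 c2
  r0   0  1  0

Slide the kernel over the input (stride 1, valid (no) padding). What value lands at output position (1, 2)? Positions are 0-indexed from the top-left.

4

The receptive field on the input at this output position is [7 4 9]. Elementwise product with the kernel and sum: 4·1.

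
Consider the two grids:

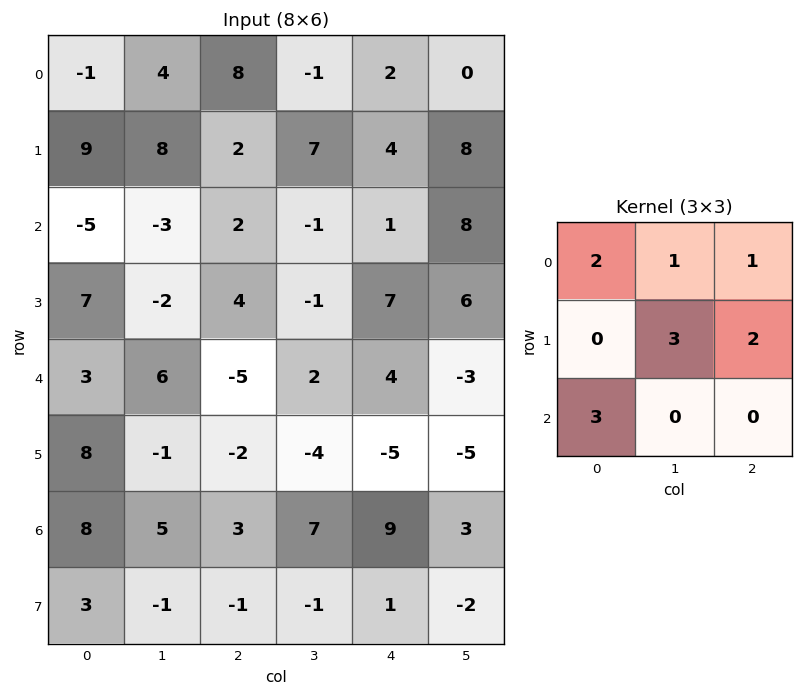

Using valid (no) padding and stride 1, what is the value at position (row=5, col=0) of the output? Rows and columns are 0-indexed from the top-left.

43

The receptive field on the input at this output position is [8 -1 -2 / 8 5 3 / 3 -1 -1]. Elementwise product with the kernel and sum: 8·2 + -1·1 + -2·1 + 5·3 + 3·2 + 3·3.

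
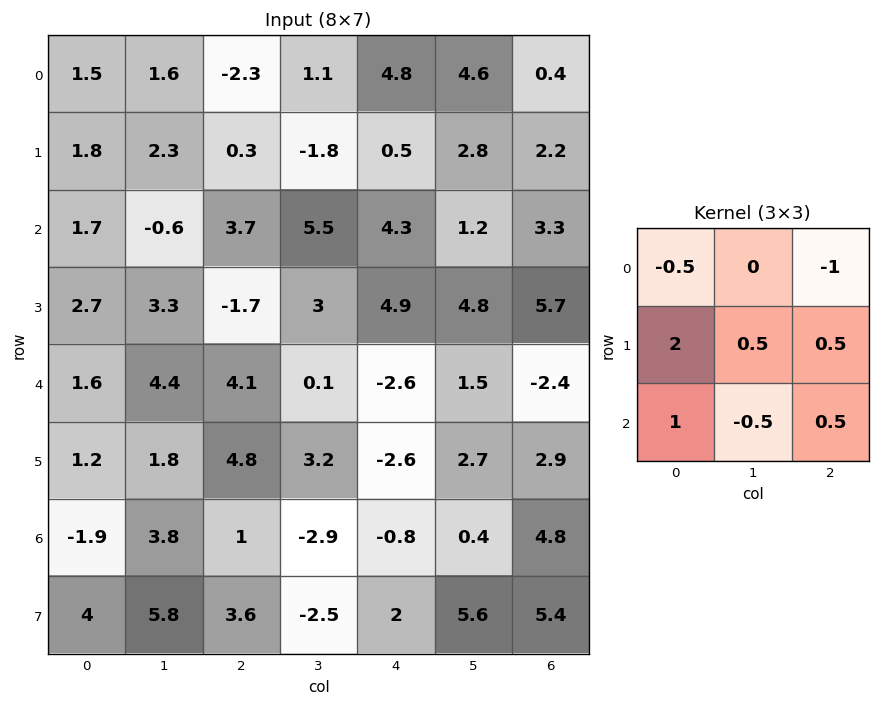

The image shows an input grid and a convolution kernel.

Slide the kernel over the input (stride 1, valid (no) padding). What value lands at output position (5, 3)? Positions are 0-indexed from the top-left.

The receptive field on the input at this output position is [3.2 -2.6 2.7 / -2.9 -0.8 0.4 / -2.5 2 5.6]. Elementwise product with the kernel and sum: 3.2·-0.5 + 2.7·-1 + -2.9·2 + -0.8·0.5 + 0.4·0.5 + -2.5·1 + 2·-0.5 + 5.6·0.5.

-11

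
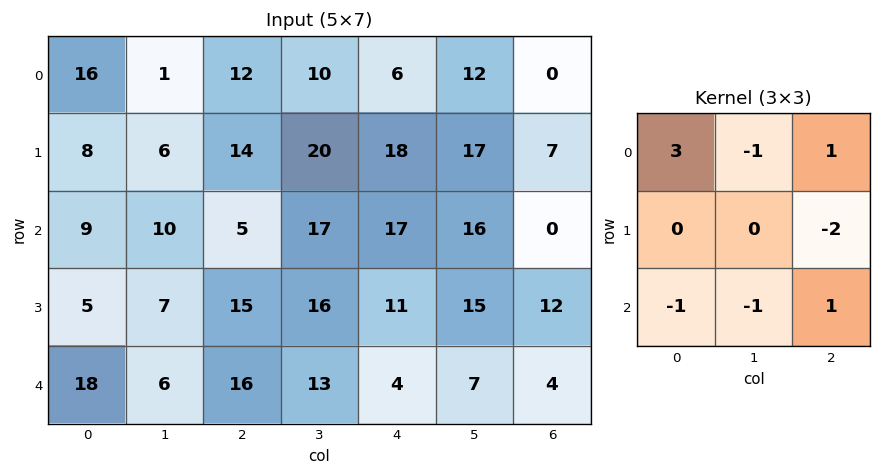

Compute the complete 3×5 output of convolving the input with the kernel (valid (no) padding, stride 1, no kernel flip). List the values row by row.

Output[0,0]: The receptive field on the input at this output position is [16 1 12 / 8 6 14 / 9 10 5]. Elementwise product with the kernel and sum: 16·3 + 1·-1 + 12·1 + 14·-2 + 9·-1 + 10·-1 + 5·1.

17 -37 -9 -16 -41
25 -16 -14 15 30
-16 1 -32 10 4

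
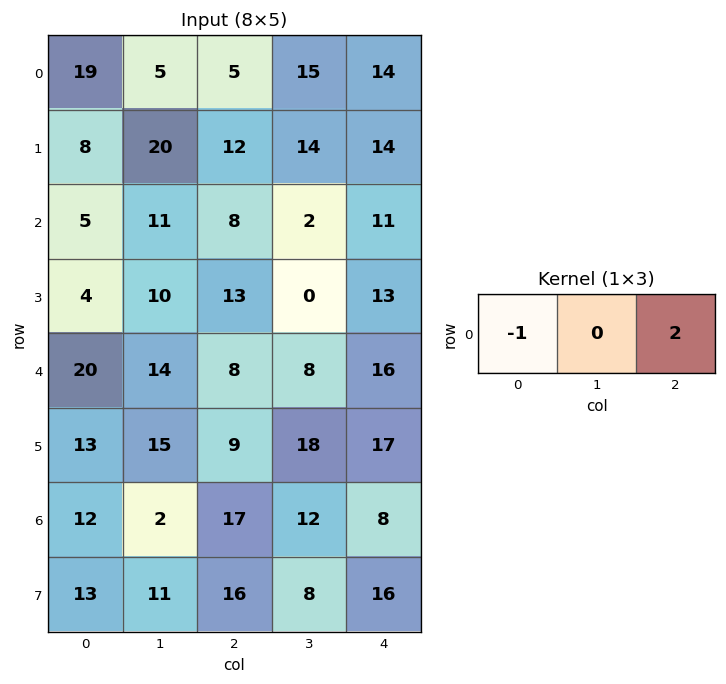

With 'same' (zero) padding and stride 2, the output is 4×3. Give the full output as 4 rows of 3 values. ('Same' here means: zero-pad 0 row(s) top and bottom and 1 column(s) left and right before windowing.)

Output[0,0]: The receptive field on the zero-padded input at this output position is [0 19 5]. Elementwise product with the kernel and sum: 0·-1 + 5·2.

10 25 -15
22 -7 -2
28 2 -8
4 22 -12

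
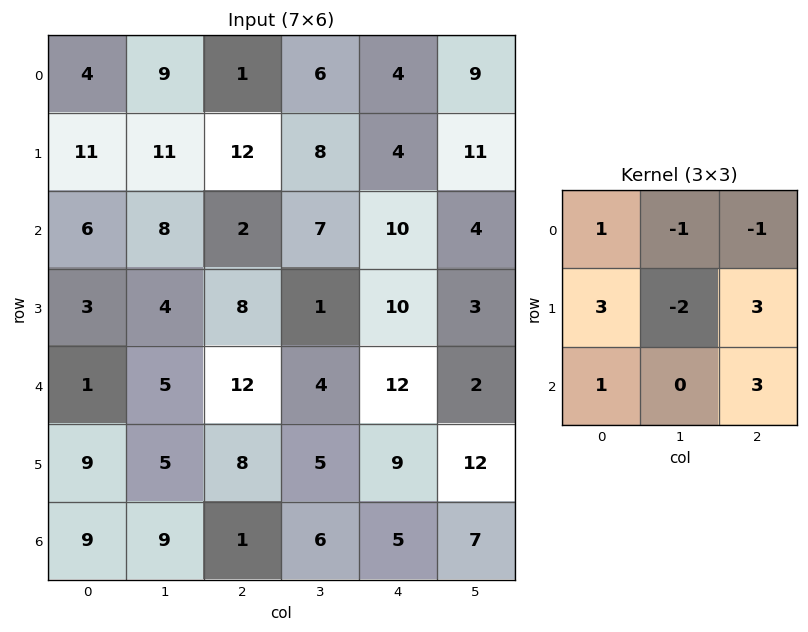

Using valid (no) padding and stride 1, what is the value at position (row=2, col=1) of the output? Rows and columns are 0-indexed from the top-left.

15

The receptive field on the input at this output position is [8 2 7 / 4 8 1 / 5 12 4]. Elementwise product with the kernel and sum: 8·1 + 2·-1 + 7·-1 + 4·3 + 8·-2 + 1·3 + 5·1 + 4·3.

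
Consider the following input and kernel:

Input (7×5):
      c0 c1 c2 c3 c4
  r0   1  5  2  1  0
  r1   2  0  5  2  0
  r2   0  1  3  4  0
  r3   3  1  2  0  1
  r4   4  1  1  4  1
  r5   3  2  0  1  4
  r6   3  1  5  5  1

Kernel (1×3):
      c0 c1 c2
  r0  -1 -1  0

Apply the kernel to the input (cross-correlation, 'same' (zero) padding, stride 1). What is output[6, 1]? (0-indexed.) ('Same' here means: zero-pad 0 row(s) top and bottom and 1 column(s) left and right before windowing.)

-4

The receptive field on the zero-padded input at this output position is [3 1 5]. Elementwise product with the kernel and sum: 3·-1 + 1·-1.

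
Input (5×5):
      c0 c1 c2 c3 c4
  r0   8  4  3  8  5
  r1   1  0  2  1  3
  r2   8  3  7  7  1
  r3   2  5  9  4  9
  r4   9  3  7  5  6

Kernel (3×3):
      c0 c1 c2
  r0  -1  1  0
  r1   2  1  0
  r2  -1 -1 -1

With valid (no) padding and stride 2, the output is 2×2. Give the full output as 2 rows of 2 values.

Output[0,0]: The receptive field on the input at this output position is [8 4 3 / 1 0 2 / 8 3 7]. Elementwise product with the kernel and sum: 8·-1 + 4·1 + 1·2 + 0·1 + 8·-1 + 3·-1 + 7·-1.

-20 -5
-15 4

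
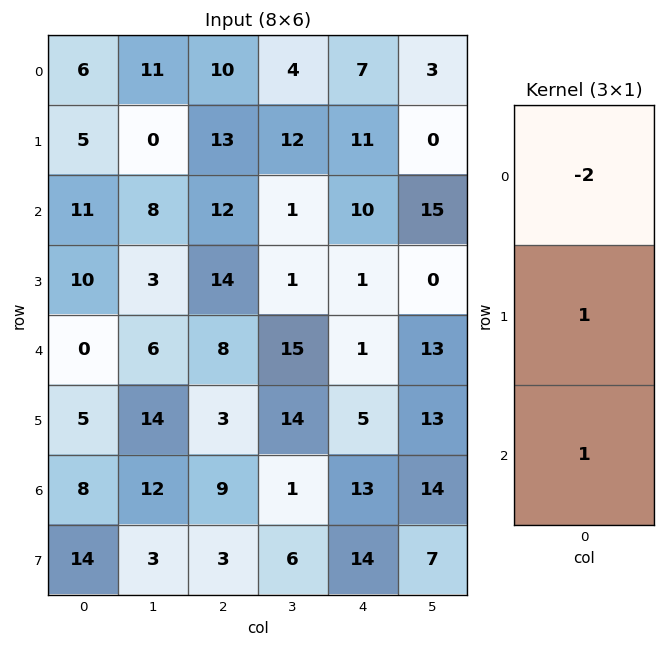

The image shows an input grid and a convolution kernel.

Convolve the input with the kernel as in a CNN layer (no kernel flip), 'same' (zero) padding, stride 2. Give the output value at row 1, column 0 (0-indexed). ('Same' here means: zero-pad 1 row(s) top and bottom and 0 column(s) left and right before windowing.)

11

The receptive field on the zero-padded input at this output position is [5 / 11 / 10]. Elementwise product with the kernel and sum: 5·-2 + 11·1 + 10·1.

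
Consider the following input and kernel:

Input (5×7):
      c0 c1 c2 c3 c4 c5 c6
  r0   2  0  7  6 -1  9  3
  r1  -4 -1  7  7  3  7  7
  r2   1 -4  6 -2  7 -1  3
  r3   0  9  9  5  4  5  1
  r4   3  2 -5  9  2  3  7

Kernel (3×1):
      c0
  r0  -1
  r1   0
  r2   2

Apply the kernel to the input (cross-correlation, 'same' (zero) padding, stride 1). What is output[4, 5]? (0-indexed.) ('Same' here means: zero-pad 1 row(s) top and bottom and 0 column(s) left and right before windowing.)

-5

The receptive field on the zero-padded input at this output position is [5 / 3 / 0]. Elementwise product with the kernel and sum: 5·-1 + 0·2.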